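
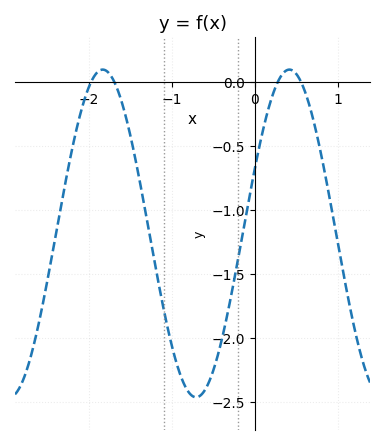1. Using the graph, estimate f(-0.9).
-2.28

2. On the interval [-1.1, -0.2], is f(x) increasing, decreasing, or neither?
neither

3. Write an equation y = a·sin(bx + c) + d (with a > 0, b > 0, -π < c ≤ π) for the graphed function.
y = 1.28sin(2.79x + 0.41) - 1.18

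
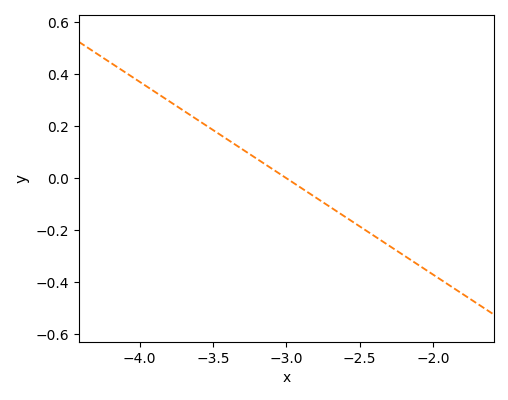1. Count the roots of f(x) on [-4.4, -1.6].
1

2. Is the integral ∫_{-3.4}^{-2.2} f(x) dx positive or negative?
negative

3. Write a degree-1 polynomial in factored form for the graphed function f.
y = -0.37(x + 3)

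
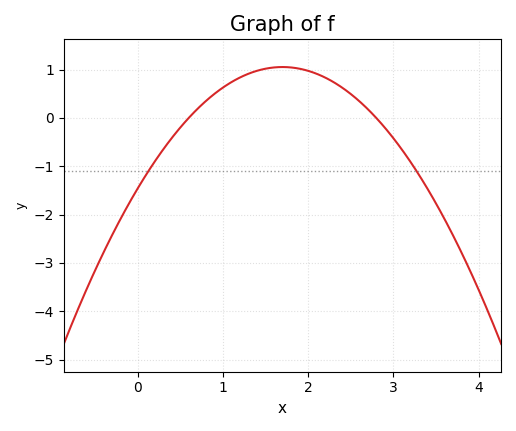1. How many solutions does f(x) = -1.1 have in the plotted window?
2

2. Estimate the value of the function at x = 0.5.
-0.2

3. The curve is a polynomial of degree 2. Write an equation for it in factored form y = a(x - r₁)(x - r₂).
y = -0.87(x - 0.6)(x - 2.8)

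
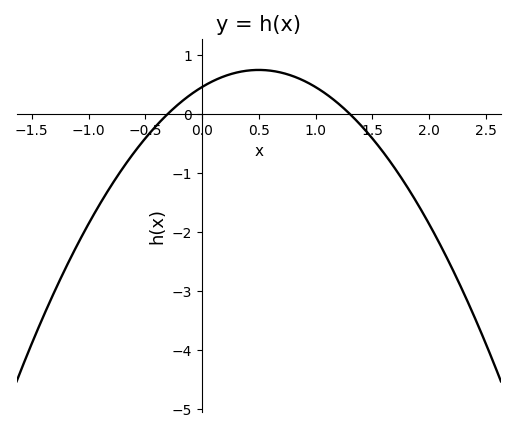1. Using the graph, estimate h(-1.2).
-2.61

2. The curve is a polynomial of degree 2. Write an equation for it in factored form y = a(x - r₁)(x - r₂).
y = -1.16(x + 0.3)(x - 1.3)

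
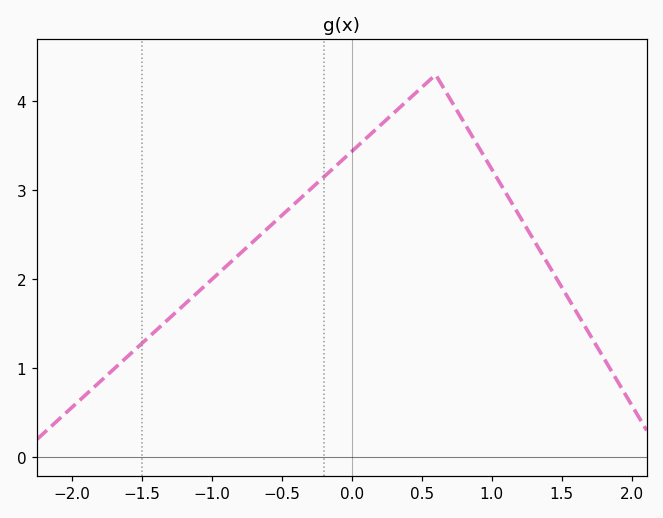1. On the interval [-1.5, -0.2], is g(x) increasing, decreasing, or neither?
increasing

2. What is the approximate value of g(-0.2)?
3.1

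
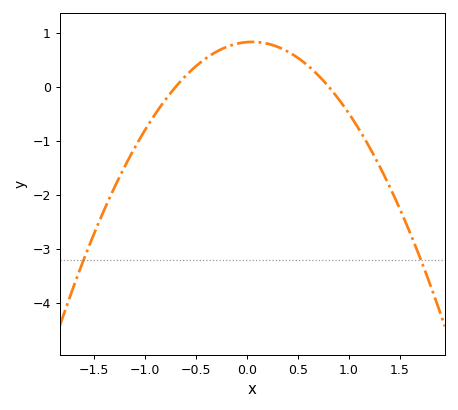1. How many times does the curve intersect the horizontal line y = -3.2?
2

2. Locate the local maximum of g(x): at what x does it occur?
0.05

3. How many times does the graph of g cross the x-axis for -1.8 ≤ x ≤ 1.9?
2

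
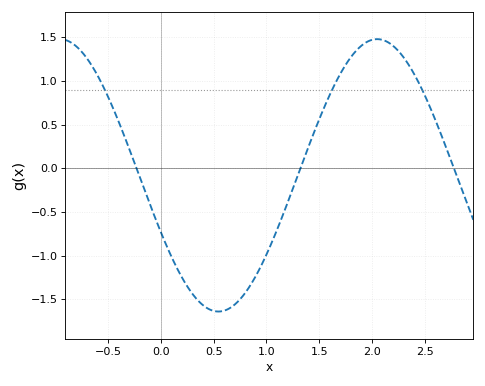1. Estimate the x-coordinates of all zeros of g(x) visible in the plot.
-0.2, 1.3, 2.8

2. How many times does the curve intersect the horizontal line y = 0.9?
3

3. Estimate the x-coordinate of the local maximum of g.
2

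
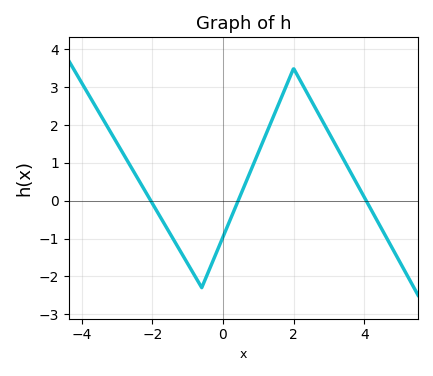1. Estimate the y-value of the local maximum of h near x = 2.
3.5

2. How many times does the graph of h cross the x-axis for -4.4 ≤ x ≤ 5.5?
3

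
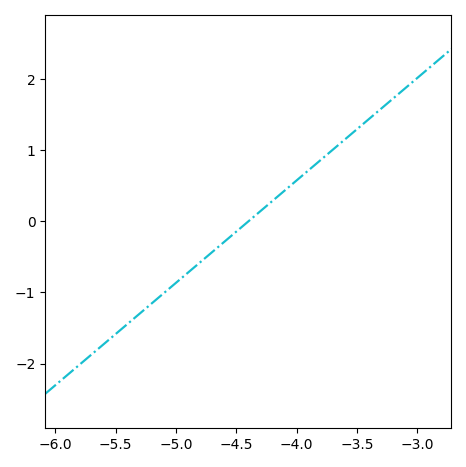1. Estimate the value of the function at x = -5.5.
-1.58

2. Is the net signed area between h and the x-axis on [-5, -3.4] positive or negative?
positive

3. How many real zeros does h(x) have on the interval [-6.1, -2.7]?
1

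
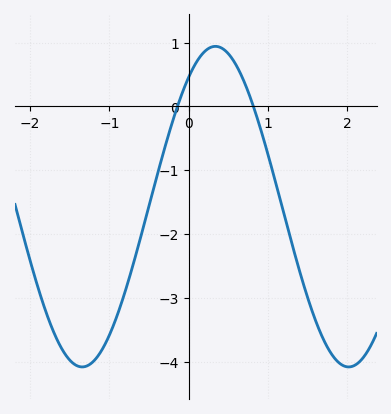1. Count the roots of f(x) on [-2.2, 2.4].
2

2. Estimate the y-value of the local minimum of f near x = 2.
-4.1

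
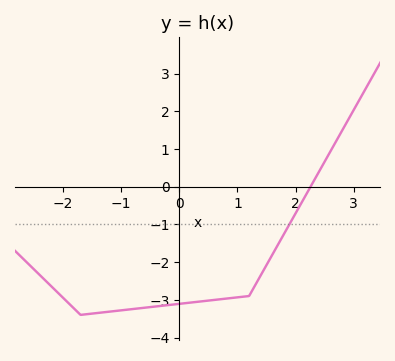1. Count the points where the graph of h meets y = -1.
1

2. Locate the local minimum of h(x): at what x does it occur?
-1.7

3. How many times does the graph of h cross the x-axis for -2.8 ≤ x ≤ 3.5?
1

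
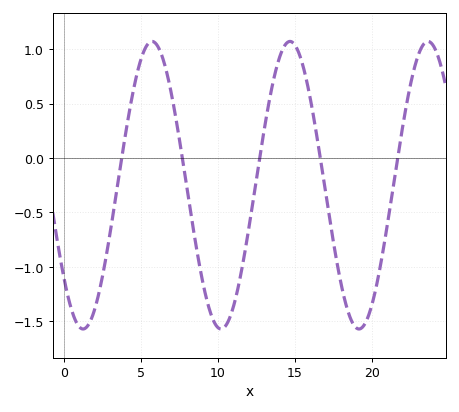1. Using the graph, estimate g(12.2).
-0.467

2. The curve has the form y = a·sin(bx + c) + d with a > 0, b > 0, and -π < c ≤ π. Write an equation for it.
y = 1.32sin(0.7x - 2.42) - 0.25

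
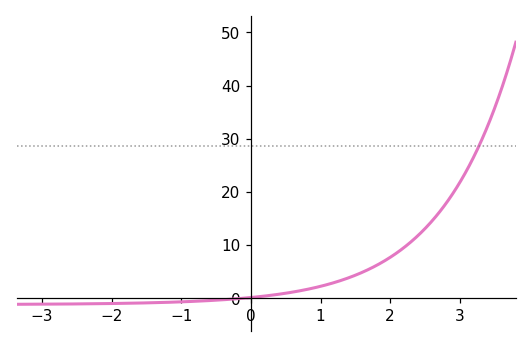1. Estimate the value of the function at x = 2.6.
14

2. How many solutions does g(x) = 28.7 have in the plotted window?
1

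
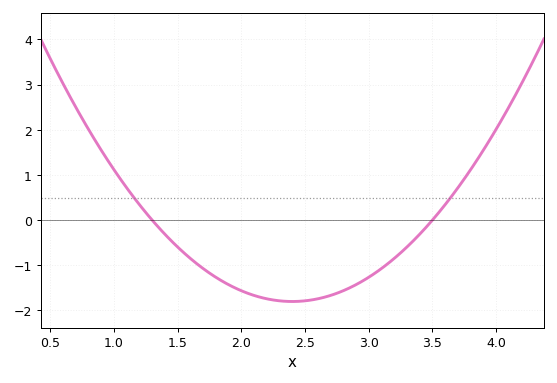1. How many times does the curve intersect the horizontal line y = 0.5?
2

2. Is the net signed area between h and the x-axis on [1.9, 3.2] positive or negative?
negative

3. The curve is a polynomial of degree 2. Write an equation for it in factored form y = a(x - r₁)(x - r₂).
y = 1.49(x - 1.3)(x - 3.5)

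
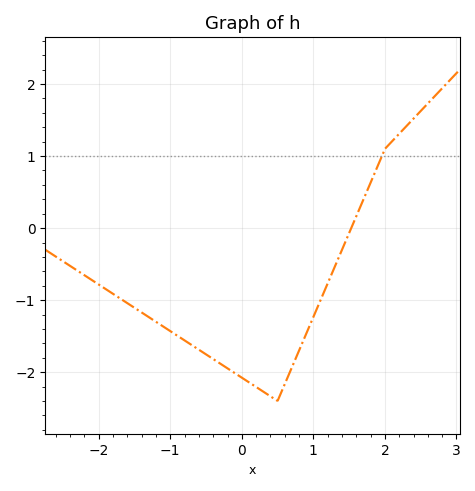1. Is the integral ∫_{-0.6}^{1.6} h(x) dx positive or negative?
negative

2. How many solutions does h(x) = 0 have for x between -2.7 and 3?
1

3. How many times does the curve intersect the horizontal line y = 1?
1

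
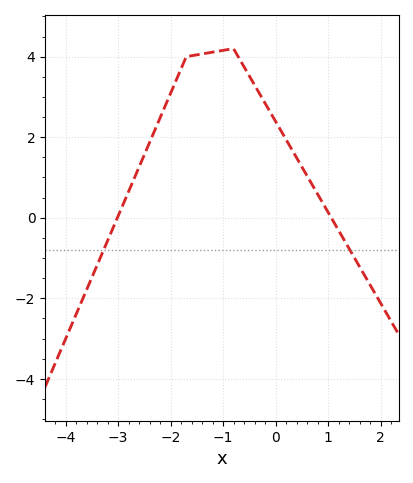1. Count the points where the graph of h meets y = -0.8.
2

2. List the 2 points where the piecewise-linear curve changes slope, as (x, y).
(-1.7, 4); (-0.8, 4.2)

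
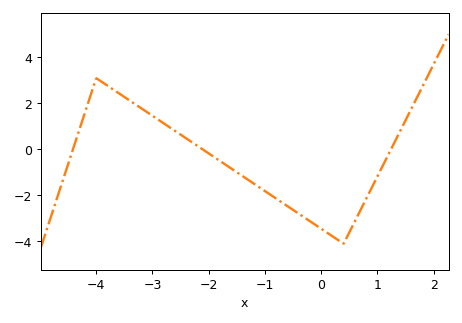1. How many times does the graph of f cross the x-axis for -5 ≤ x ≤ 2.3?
3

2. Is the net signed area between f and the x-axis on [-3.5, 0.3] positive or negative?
negative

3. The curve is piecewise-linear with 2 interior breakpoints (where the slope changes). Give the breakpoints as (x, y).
(-4, 3.1); (0.4, -4.1)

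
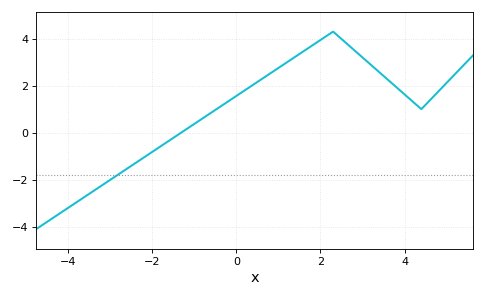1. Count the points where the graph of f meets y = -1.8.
1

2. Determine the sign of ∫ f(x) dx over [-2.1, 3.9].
positive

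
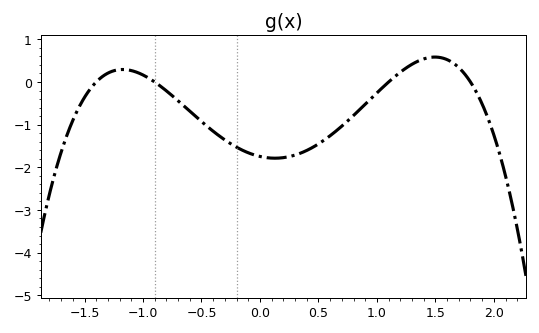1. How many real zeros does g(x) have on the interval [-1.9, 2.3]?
4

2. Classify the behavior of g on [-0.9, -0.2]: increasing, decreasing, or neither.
decreasing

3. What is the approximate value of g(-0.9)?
0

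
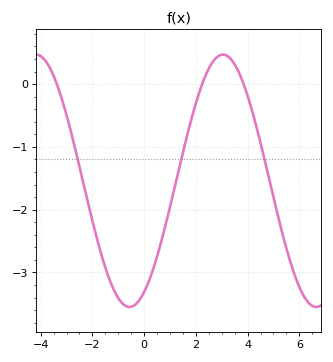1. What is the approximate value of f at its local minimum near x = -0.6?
-3.5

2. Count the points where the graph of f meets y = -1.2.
3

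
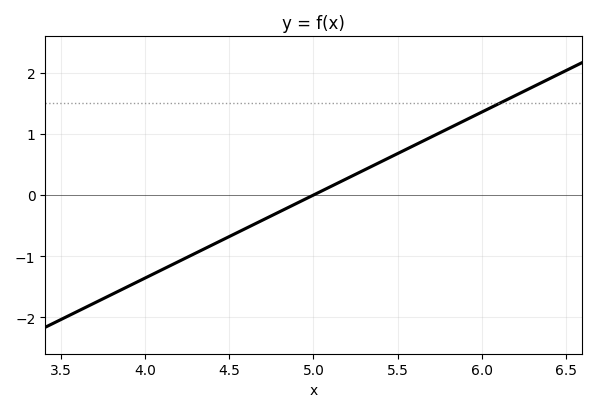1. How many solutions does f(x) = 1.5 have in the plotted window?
1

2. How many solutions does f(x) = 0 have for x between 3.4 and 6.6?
1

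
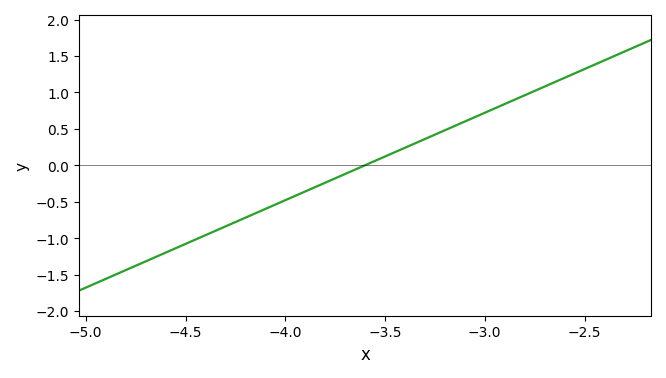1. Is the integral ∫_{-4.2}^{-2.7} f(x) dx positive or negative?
positive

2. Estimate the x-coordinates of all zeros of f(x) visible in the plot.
-3.6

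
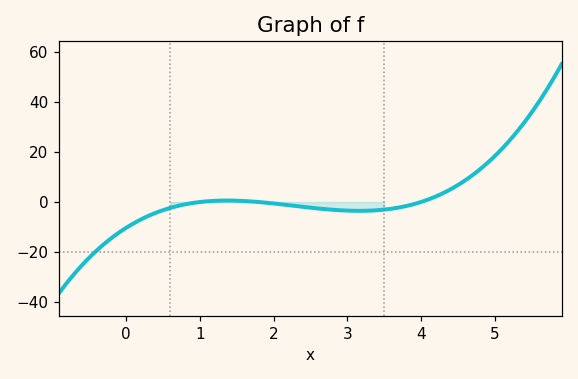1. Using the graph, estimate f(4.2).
2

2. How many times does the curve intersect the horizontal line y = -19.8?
1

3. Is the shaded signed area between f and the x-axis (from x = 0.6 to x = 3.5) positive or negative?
negative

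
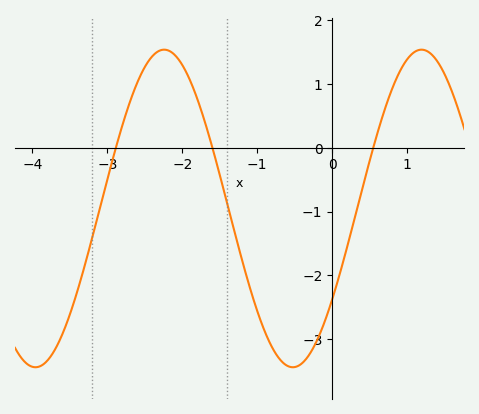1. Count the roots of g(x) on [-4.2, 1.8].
3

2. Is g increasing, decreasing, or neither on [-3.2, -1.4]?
neither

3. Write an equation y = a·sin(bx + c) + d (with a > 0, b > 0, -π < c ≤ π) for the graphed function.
y = 2.49sin(1.8x - 0.61) - 0.95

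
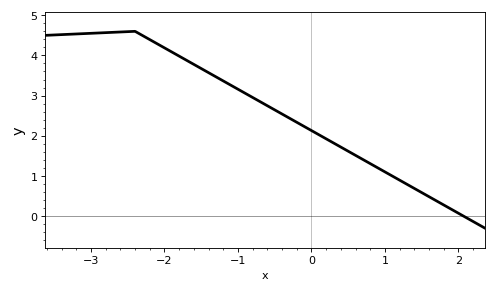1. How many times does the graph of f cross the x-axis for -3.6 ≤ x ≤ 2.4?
1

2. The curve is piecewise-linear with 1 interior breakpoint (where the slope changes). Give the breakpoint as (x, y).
(-2.4, 4.6)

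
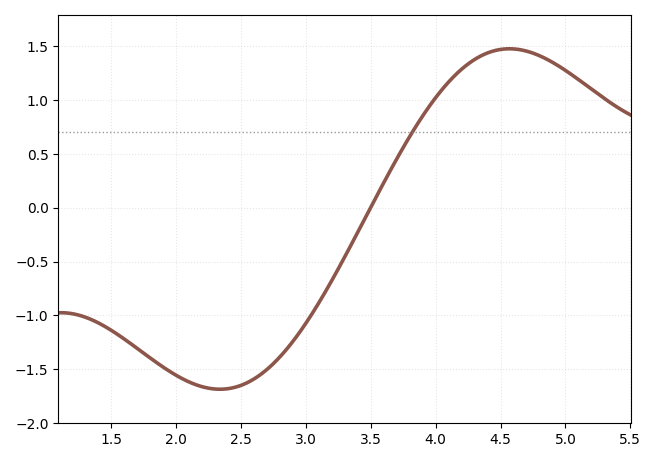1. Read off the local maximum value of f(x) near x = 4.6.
1.48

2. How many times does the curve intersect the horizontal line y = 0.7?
1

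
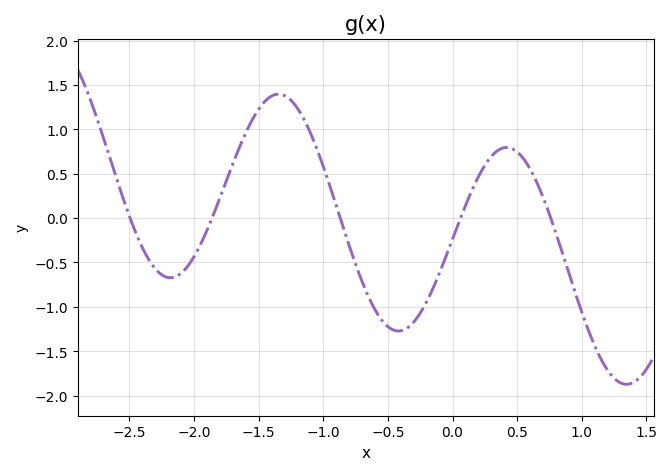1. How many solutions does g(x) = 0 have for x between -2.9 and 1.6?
5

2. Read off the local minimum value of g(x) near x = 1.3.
-1.87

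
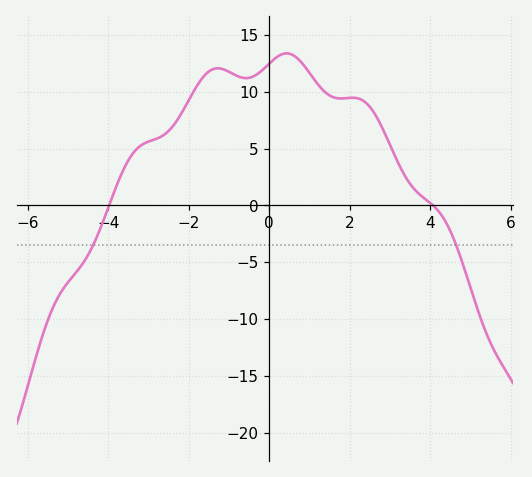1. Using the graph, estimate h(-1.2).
12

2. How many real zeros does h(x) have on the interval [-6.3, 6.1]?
2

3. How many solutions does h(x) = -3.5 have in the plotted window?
2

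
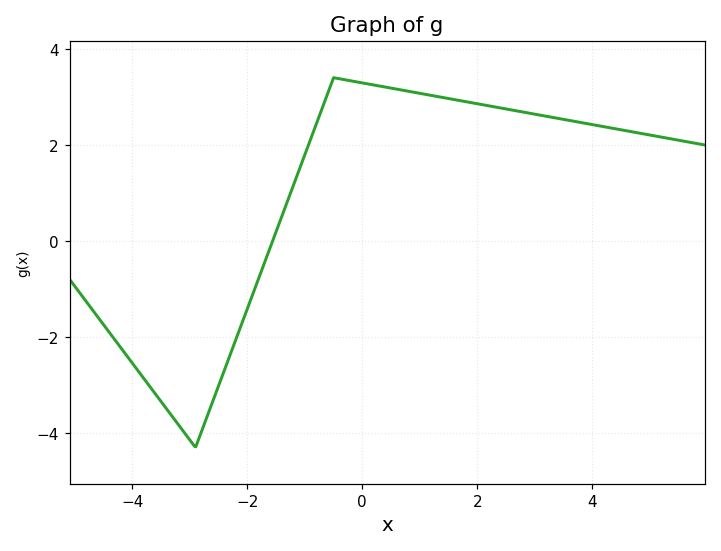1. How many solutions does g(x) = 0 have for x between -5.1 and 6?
1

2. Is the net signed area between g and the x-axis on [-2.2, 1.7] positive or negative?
positive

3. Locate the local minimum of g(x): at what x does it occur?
-2.9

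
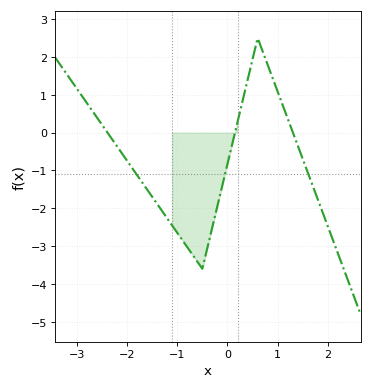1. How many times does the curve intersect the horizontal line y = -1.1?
3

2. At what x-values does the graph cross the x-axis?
-2.39, 0.149, 1.3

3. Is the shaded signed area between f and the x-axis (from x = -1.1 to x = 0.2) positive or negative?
negative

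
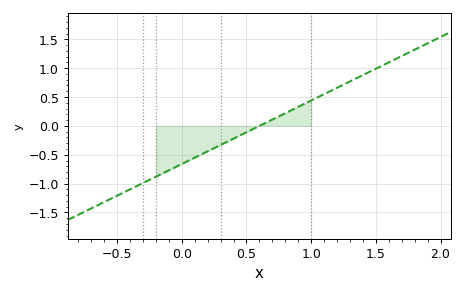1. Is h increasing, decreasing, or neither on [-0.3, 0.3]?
increasing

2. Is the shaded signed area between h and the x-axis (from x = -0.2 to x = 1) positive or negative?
negative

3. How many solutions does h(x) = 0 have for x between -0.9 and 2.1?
1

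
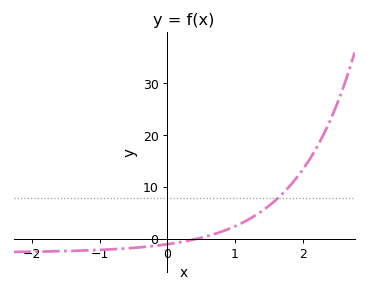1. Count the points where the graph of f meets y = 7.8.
1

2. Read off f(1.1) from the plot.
3.01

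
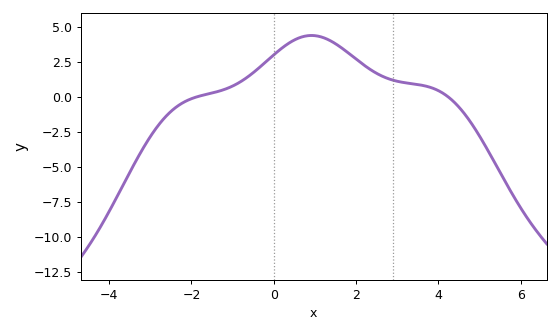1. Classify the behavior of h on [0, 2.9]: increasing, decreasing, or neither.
neither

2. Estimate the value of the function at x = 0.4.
4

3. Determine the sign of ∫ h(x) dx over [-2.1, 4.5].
positive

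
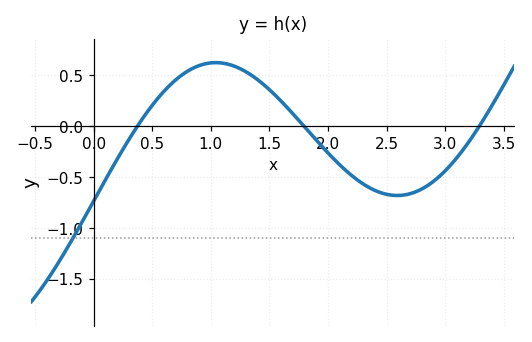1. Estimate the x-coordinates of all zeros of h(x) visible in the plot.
0.377, 1.79, 3.29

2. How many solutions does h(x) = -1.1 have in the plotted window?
1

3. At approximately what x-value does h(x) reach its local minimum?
2.59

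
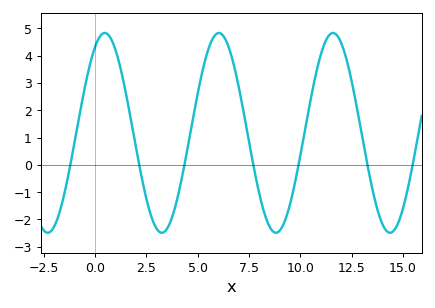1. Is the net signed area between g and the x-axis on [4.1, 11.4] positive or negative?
positive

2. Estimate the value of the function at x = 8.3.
-1.88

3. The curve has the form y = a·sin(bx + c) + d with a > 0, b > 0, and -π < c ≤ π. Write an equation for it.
y = 3.66sin(1.13x + 1.03) + 1.17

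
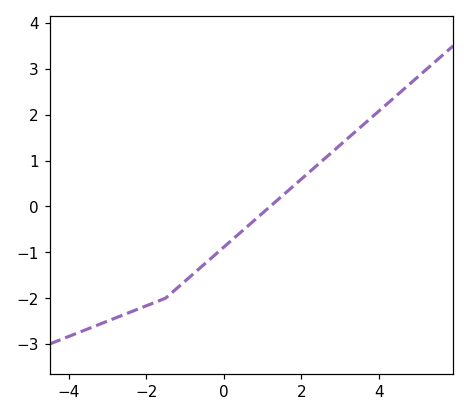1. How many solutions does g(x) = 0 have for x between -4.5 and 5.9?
1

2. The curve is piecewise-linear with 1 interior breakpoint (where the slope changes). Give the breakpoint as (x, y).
(-1.5, -2)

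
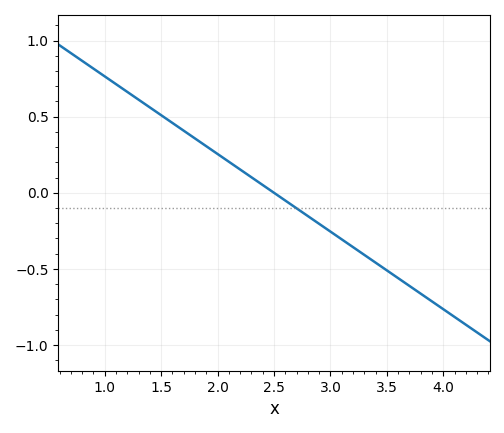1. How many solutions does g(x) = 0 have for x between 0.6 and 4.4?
1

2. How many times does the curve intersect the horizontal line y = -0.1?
1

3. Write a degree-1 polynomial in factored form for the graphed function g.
y = -0.51(x - 2.5)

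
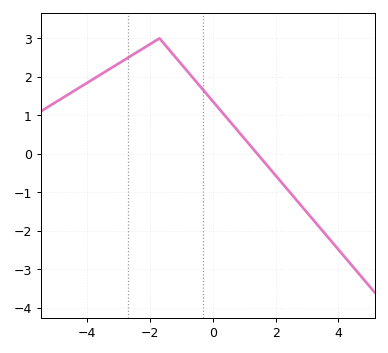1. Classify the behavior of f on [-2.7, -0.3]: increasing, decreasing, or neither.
neither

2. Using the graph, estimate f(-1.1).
2.42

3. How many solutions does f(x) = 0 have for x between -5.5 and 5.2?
1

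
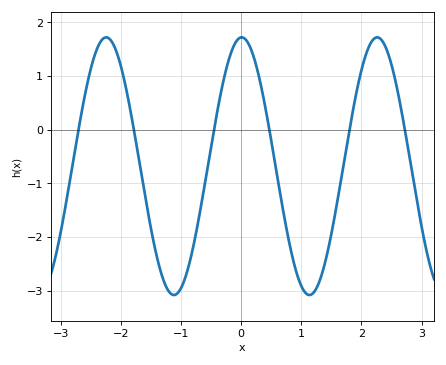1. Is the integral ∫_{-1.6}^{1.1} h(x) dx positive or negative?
negative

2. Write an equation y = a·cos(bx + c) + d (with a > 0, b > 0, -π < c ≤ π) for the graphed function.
y = 2.4cos(2.8x - 0.03) - 0.68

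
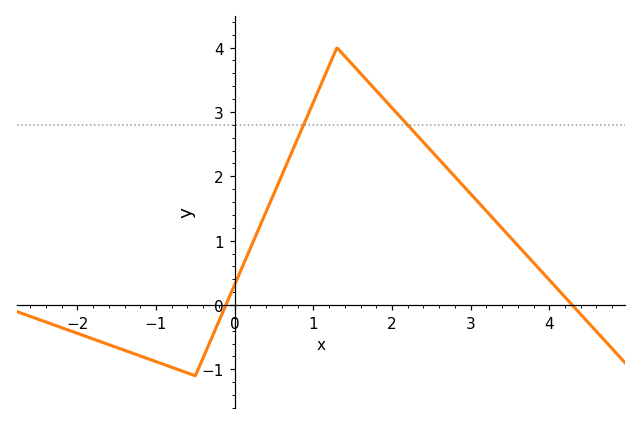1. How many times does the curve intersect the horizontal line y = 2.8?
2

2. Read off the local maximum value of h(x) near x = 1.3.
4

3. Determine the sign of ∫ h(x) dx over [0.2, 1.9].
positive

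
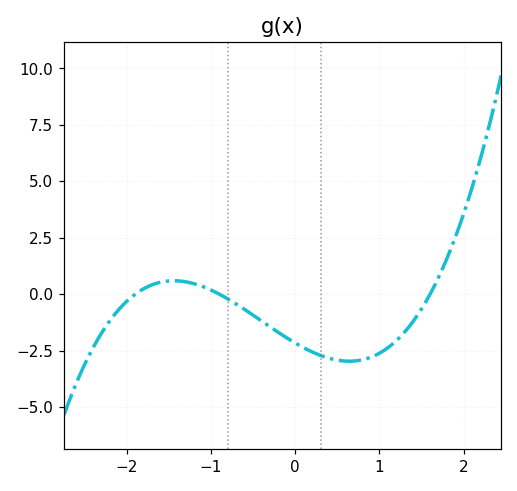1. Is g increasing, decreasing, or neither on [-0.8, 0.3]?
decreasing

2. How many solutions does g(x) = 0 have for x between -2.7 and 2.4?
3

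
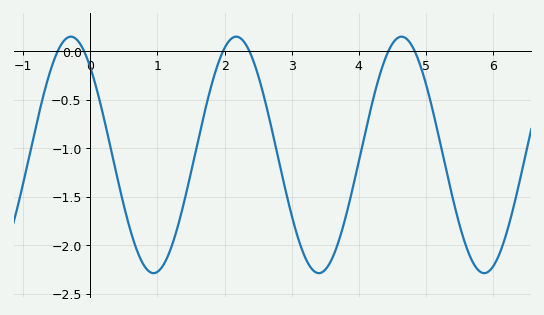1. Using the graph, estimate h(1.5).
-1.25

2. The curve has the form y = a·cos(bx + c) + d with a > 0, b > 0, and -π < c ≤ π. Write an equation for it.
y = 1.22cos(2.55x + 0.742) - 1.07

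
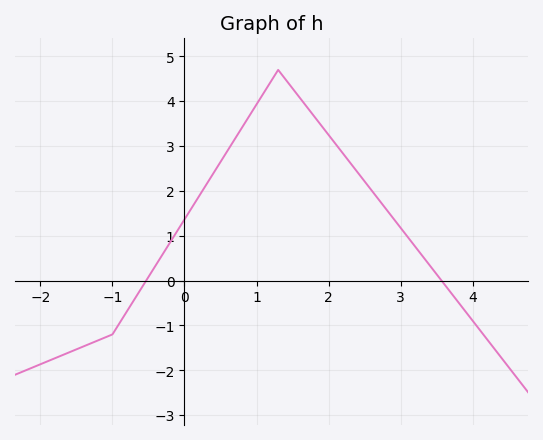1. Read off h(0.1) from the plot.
1.6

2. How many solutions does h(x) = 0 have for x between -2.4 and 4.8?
2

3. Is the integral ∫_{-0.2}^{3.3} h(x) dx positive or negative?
positive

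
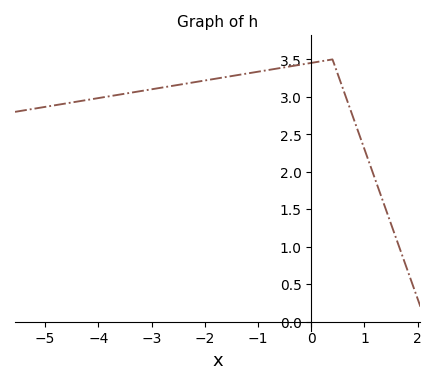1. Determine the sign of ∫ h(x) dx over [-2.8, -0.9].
positive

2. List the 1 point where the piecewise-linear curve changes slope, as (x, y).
(0.4, 3.5)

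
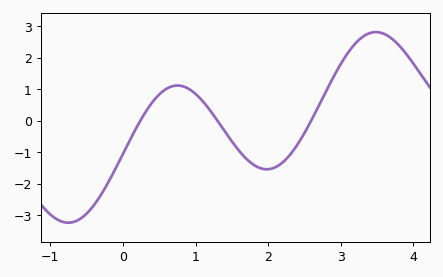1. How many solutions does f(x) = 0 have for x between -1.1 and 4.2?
3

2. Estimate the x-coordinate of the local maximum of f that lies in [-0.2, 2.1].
0.8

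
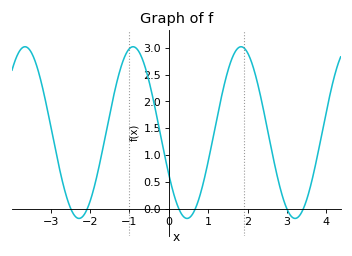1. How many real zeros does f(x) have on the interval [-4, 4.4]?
6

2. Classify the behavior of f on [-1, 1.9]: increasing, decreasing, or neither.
neither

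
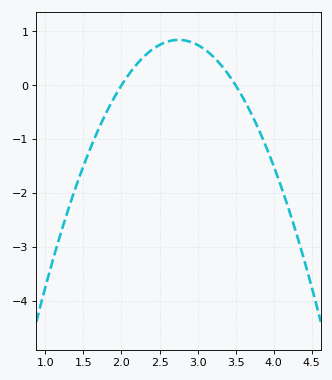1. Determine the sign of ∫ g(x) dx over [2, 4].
positive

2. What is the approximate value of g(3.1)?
0.7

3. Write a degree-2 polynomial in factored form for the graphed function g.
y = -1.5(x - 2)(x - 3.5)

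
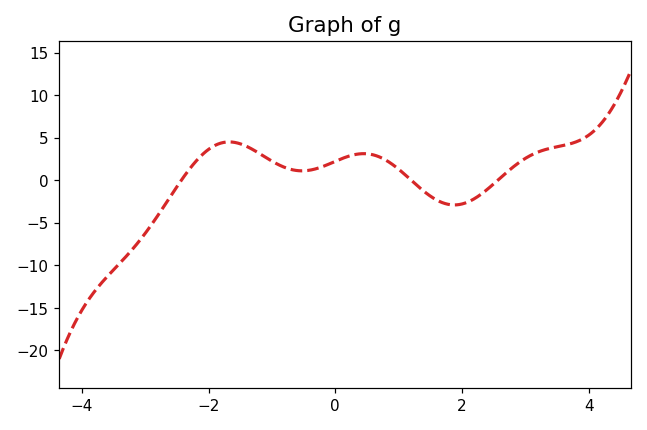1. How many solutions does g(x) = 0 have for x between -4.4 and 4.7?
3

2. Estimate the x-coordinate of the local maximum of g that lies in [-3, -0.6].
-1.6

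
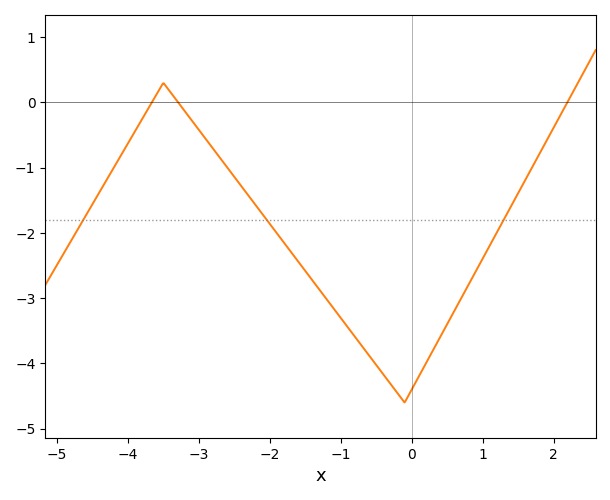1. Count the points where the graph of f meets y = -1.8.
3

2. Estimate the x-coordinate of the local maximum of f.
-3.5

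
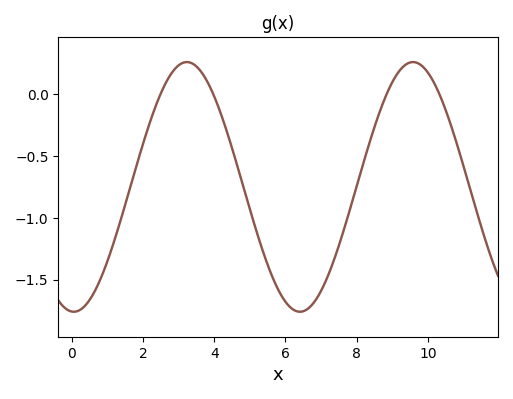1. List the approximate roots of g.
2.49, 3.97, 8.84, 10.3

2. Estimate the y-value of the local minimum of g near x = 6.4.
-1.76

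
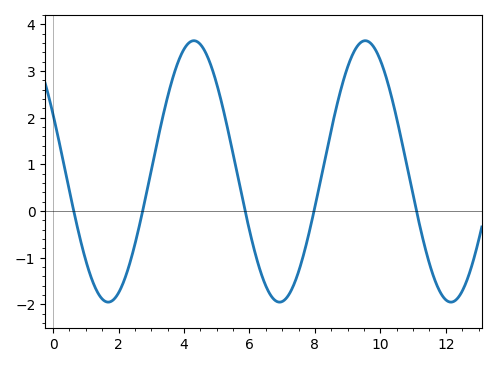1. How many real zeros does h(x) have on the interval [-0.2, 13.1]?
5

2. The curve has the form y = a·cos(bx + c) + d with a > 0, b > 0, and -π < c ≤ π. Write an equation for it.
y = 2.8cos(1.2x + 1.12) + 0.85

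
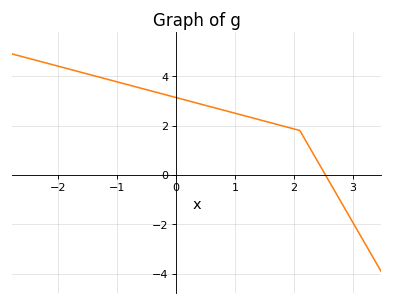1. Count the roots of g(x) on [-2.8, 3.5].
1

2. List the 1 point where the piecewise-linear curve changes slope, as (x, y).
(2.1, 1.8)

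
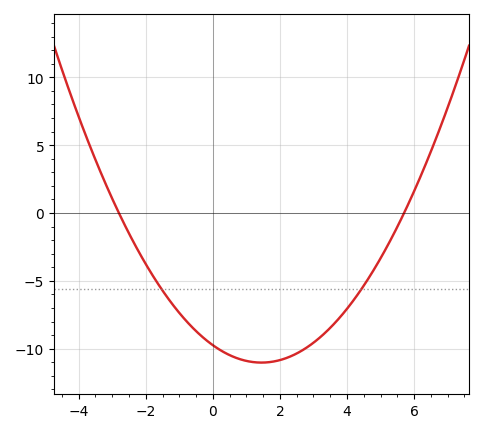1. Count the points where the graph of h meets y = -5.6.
2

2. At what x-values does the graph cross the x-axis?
-2.8, 5.7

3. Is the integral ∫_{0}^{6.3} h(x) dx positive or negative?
negative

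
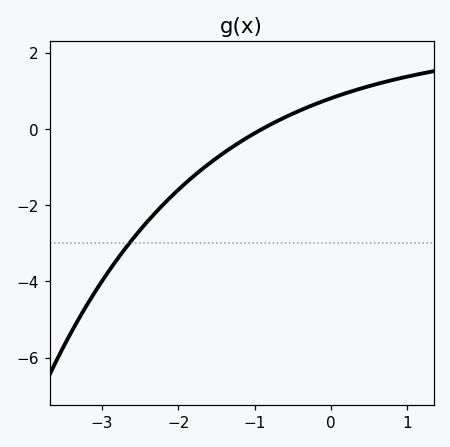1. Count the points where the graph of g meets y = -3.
1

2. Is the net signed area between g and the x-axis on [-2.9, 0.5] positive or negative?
negative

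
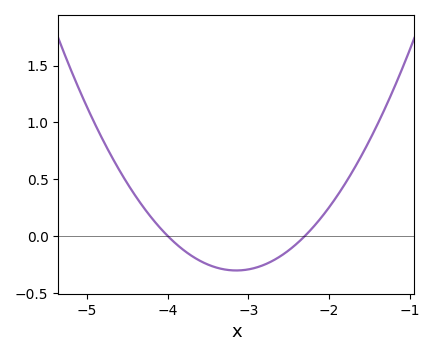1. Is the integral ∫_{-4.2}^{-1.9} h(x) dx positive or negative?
negative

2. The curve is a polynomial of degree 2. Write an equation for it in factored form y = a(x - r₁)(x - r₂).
y = 0.42(x + 4)(x + 2.3)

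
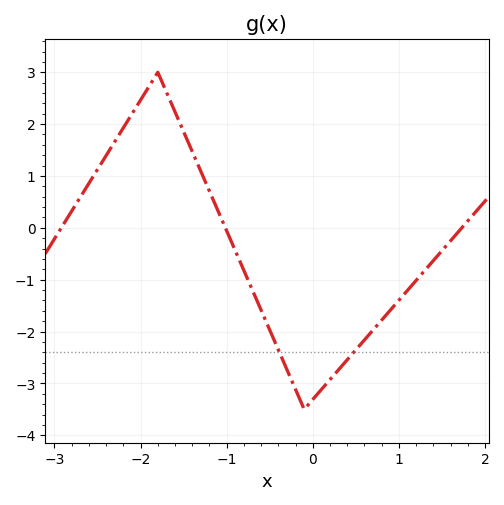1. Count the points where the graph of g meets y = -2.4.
2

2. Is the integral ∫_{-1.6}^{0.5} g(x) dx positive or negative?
negative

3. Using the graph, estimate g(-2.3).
1.66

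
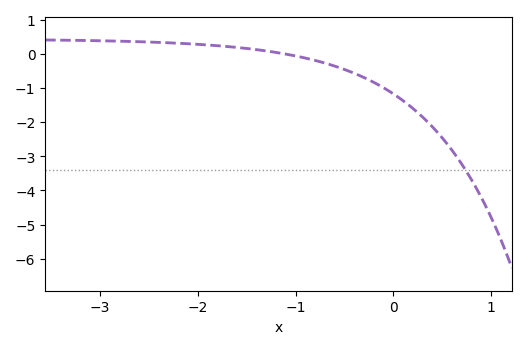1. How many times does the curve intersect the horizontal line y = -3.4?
1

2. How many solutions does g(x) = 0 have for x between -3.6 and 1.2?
1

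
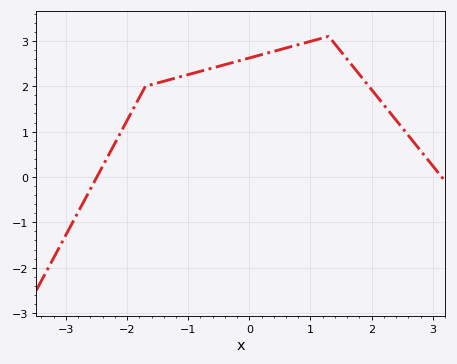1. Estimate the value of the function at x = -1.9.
1.5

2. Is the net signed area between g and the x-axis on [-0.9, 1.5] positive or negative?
positive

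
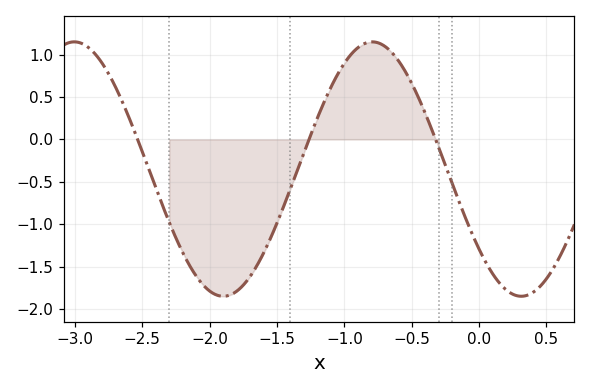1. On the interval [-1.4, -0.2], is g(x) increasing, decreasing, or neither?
neither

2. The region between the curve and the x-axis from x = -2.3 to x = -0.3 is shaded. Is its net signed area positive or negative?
negative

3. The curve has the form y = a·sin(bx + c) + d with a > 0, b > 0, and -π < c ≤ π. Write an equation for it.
y = 1.5sin(2.8x - 2.5) - 0.35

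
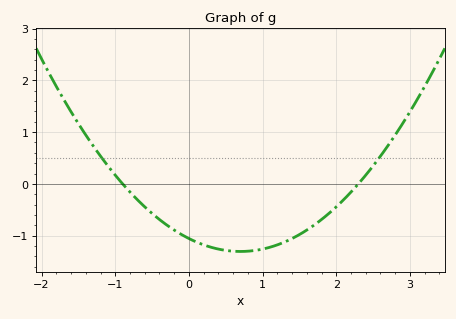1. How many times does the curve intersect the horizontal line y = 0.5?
2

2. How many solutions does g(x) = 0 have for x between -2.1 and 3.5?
2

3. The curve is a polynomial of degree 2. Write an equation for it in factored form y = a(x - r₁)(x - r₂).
y = 0.51(x + 0.9)(x - 2.3)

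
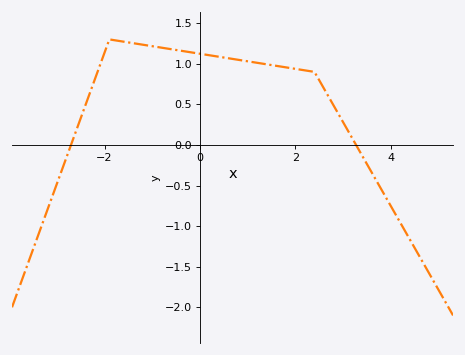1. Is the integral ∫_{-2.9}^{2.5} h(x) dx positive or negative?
positive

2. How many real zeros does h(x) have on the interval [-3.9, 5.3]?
2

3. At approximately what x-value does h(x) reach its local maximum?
-1.9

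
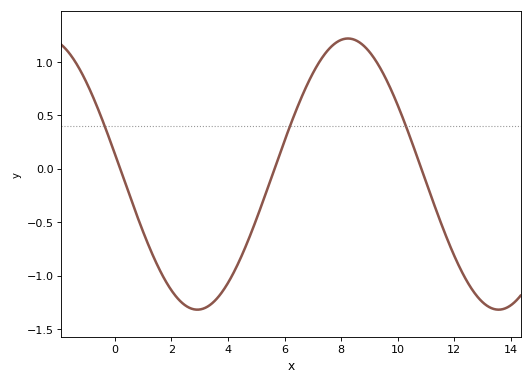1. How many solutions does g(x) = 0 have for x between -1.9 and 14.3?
3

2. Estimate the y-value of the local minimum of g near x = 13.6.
-1.32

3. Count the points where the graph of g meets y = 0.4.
3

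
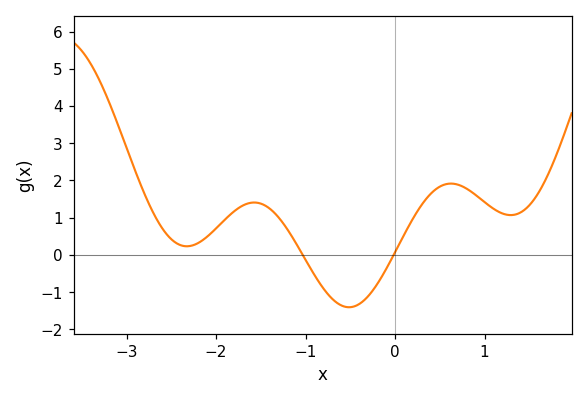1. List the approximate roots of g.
-1, 0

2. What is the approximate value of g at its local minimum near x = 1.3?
1.1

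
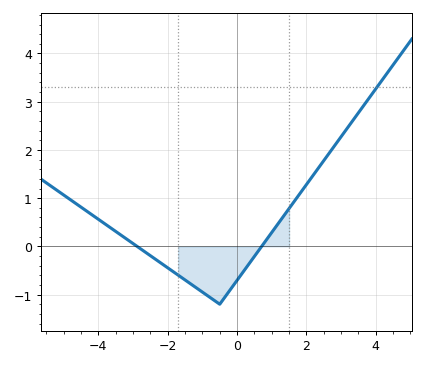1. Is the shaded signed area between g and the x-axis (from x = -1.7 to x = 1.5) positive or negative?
negative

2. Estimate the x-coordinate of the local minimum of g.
-0.4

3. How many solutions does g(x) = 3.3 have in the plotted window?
1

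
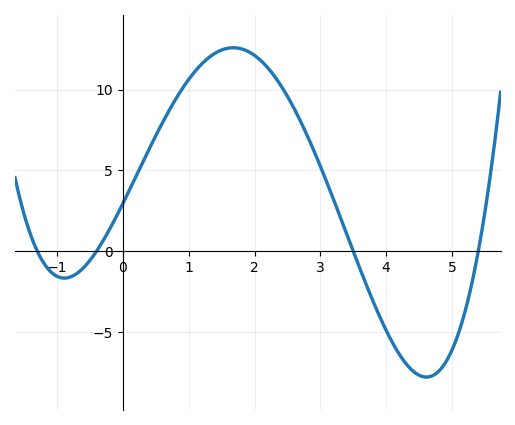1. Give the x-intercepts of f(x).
-1.3, -0.4, 3.5, 5.4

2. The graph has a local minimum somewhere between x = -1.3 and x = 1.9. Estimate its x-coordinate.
-0.89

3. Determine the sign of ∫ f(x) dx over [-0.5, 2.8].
positive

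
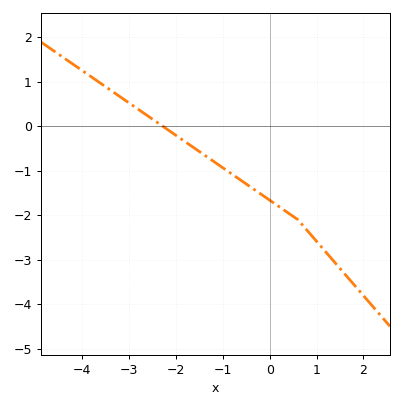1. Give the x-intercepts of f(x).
-2.3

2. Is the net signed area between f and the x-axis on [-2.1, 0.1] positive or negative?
negative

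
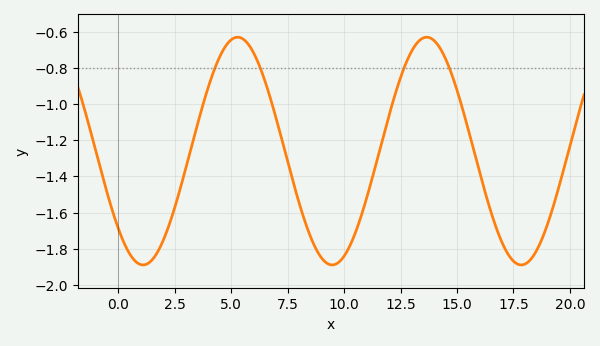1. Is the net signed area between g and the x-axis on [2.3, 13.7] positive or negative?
negative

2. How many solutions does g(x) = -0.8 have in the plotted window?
4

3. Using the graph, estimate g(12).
-1.06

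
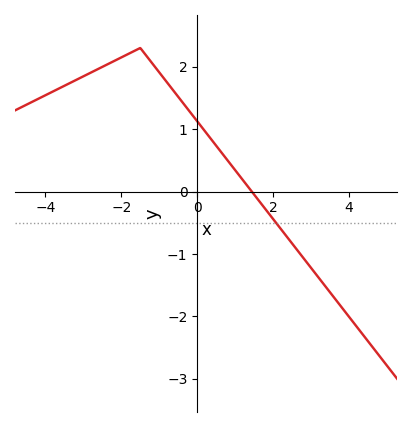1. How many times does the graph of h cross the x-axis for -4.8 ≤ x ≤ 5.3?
1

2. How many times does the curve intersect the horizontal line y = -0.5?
1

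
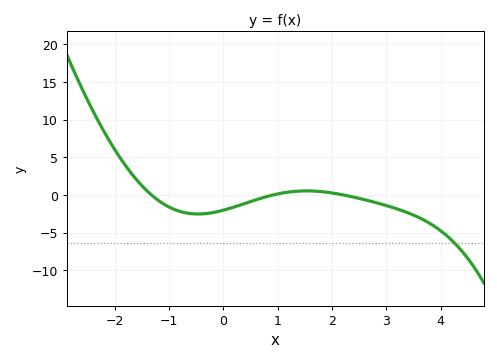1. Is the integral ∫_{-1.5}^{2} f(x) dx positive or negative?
negative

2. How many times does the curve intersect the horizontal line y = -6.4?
1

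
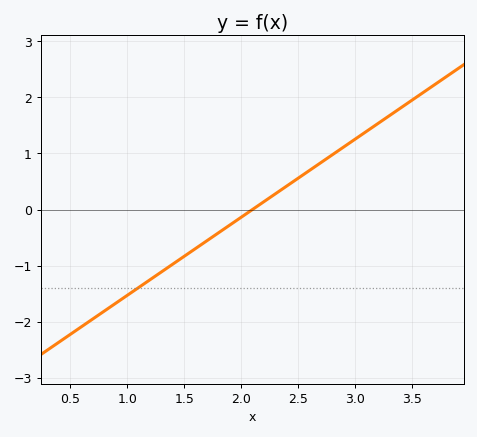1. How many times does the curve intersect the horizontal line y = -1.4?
1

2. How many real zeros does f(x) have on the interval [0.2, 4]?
1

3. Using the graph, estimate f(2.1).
0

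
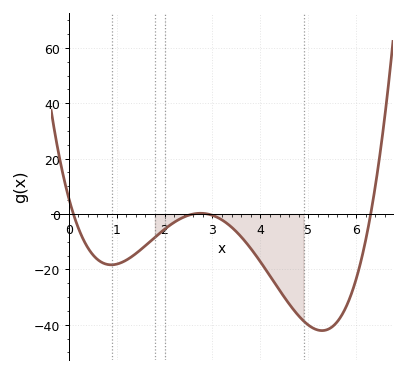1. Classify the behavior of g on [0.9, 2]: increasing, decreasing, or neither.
increasing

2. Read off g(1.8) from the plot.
-8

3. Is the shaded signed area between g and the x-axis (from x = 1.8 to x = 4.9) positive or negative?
negative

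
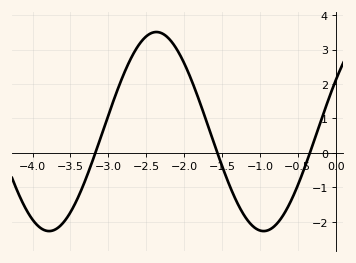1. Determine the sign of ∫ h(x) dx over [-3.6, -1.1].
positive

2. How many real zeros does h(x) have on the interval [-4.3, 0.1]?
3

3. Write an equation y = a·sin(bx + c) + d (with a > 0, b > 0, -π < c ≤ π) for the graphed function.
y = 2.89sin(2.2x + 0.54) + 0.62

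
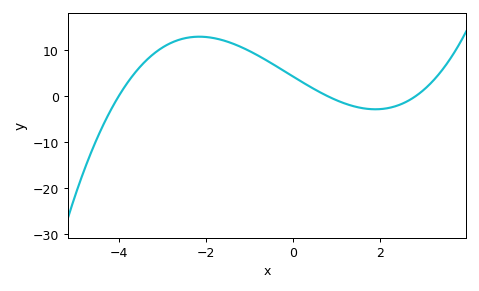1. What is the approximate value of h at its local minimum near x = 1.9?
-2.8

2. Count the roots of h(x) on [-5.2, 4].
3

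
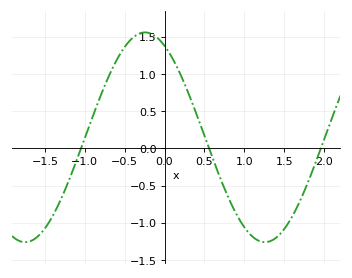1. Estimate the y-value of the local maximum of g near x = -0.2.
1.56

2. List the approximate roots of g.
-1.05, 0.558, 1.96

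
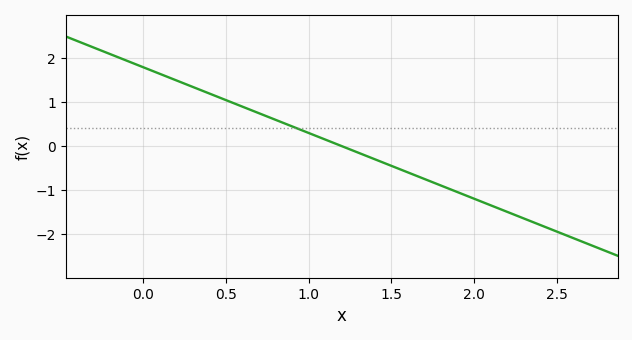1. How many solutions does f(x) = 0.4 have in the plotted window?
1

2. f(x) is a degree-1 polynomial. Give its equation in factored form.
y = -1.49(x - 1.2)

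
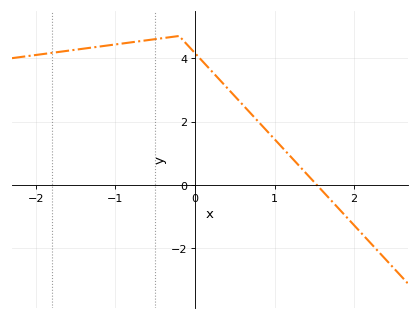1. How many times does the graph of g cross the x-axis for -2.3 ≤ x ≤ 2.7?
1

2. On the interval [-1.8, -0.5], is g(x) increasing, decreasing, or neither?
increasing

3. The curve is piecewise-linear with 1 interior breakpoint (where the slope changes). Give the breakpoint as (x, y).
(-0.2, 4.7)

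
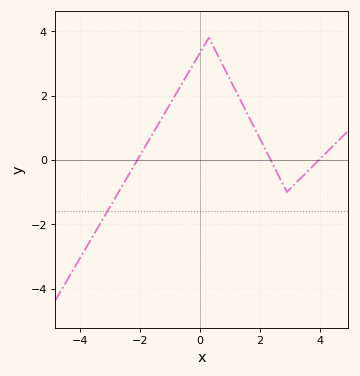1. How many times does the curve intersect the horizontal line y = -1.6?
1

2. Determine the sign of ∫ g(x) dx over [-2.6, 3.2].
positive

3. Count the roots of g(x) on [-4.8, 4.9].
3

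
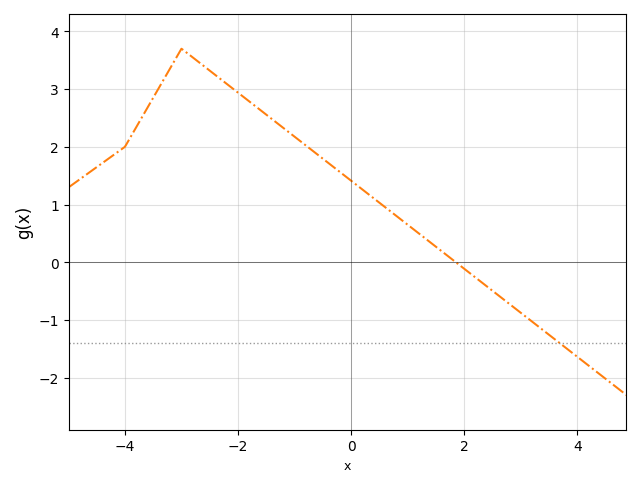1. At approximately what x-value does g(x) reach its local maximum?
-3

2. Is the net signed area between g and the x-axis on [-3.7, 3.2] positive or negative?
positive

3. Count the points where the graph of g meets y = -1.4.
1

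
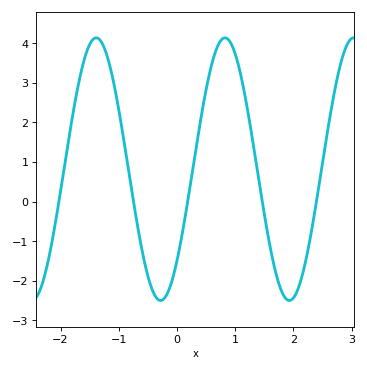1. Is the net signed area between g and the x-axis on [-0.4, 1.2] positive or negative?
positive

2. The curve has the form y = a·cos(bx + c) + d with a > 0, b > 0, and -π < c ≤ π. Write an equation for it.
y = 3.32cos(2.8x - 2.3) + 0.82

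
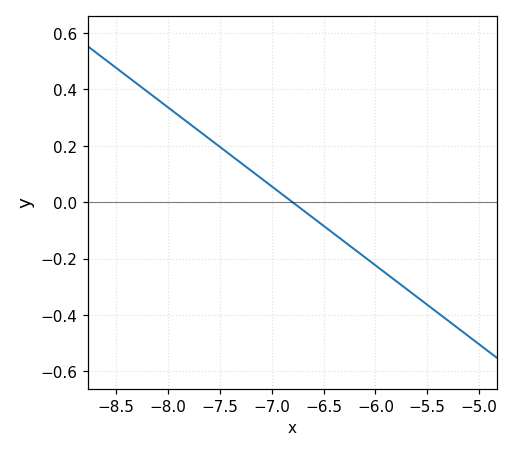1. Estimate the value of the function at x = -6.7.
-0.028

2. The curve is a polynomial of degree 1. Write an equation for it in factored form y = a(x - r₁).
y = -0.28(x + 6.8)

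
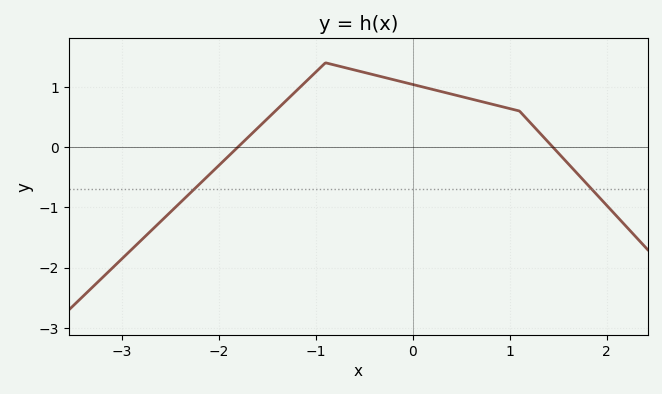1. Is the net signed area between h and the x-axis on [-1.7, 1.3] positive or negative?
positive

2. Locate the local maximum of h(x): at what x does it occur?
-0.899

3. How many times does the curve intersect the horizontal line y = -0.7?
2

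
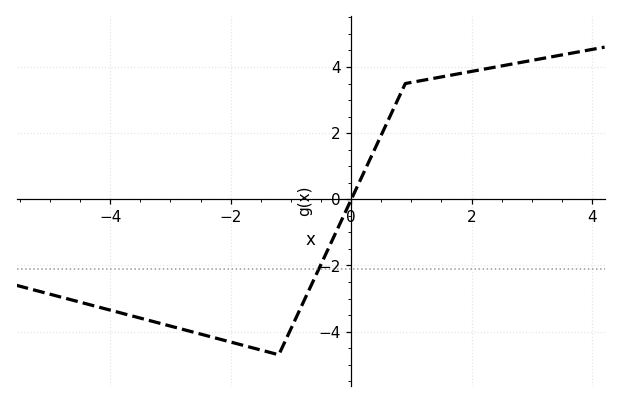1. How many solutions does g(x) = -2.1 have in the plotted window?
1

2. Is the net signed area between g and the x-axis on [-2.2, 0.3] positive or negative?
negative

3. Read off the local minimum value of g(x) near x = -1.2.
-4.6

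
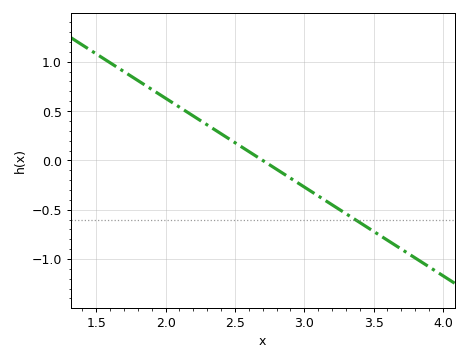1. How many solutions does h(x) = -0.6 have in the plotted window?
1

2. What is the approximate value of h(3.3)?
-0.54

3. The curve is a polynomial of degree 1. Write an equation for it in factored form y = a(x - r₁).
y = -0.9(x - 2.7)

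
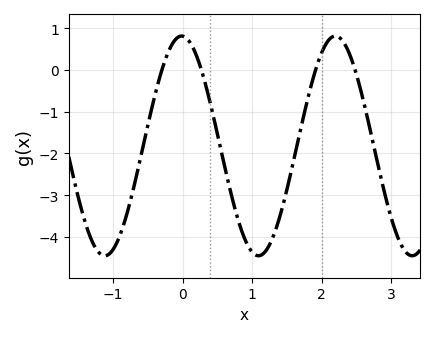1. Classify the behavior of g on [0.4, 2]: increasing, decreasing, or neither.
neither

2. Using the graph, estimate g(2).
0.405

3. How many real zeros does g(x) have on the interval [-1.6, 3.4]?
4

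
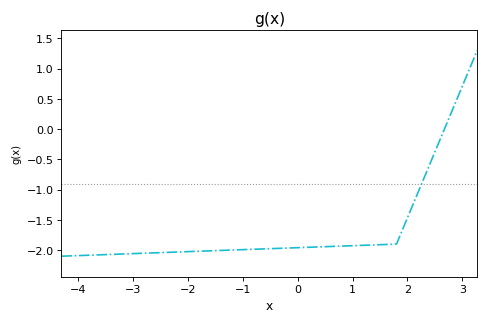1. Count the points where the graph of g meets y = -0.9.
1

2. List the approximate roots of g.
2.6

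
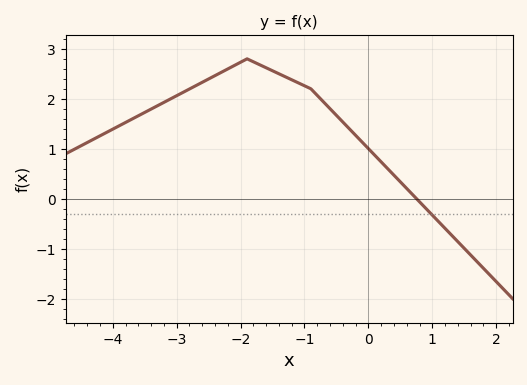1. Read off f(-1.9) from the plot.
2.8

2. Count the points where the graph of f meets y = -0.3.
1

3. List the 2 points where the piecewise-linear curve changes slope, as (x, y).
(-1.9, 2.8); (-0.9, 2.2)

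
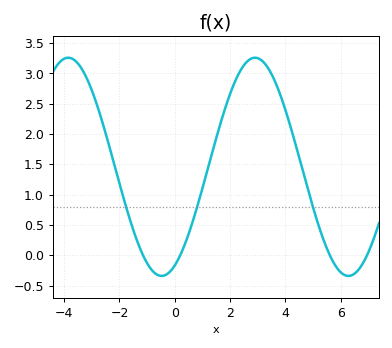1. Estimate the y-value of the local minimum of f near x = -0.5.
-0.34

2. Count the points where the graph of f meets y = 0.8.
3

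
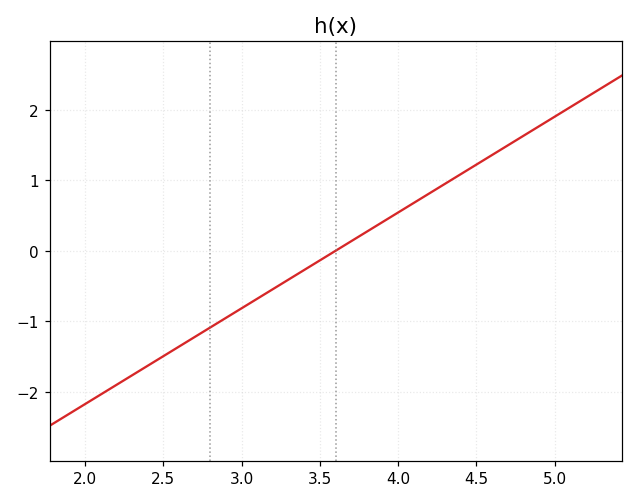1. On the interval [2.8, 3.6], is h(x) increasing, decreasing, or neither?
increasing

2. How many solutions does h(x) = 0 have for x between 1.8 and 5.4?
1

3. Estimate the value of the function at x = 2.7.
-1.22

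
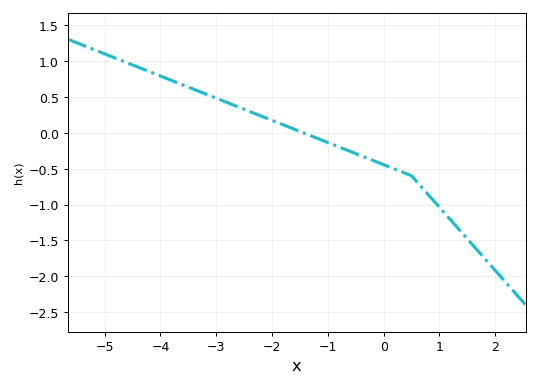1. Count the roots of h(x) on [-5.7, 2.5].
1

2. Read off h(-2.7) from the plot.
0.387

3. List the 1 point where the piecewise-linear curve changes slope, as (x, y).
(0.5, -0.6)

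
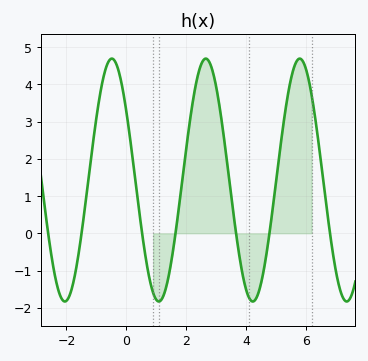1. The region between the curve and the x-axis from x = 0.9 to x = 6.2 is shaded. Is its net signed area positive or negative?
positive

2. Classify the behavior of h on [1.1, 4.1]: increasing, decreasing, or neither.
neither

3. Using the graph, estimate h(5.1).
1.97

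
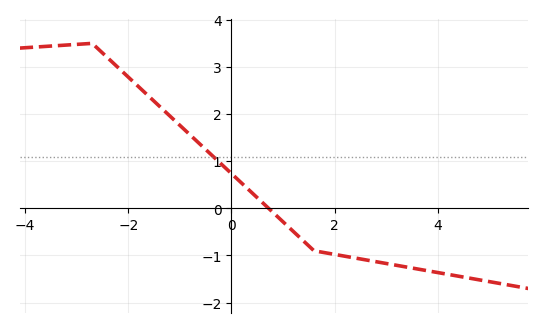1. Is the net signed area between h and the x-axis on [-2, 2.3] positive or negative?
positive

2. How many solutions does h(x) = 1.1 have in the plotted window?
1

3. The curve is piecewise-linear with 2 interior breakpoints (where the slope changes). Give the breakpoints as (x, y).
(-2.7, 3.5); (1.6, -0.9)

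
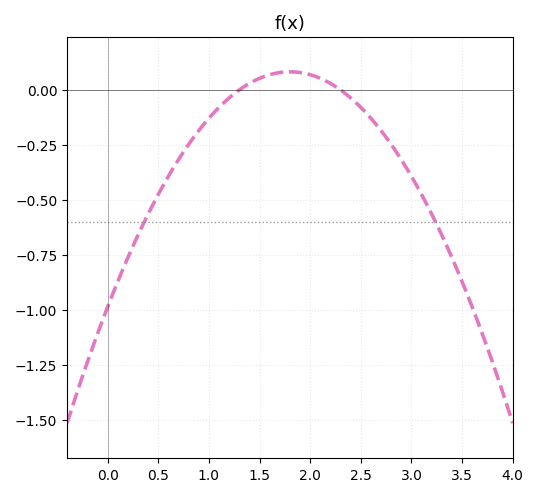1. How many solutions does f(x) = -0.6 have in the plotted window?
2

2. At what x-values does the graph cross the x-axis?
1.3, 2.3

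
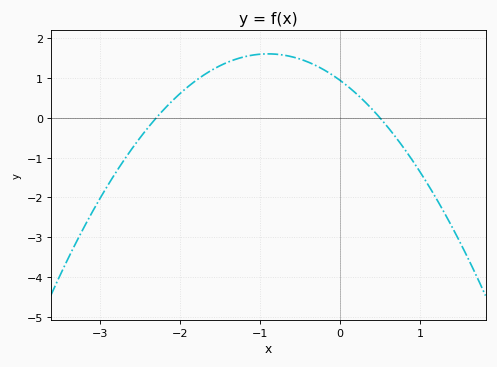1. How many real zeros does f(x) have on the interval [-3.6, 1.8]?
2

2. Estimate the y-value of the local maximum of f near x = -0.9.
1.6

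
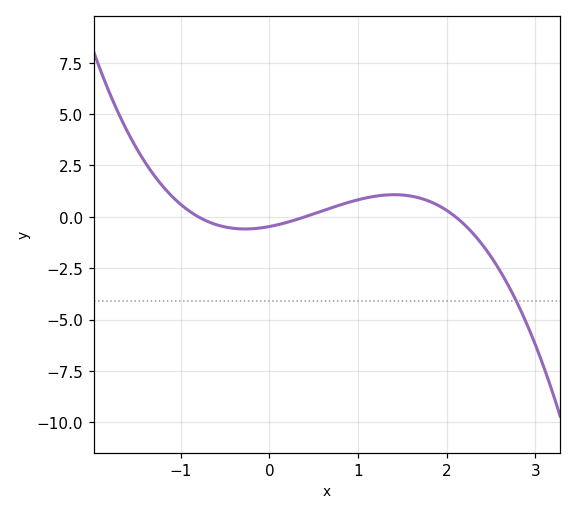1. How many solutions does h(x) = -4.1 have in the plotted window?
1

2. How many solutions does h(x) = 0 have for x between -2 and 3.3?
3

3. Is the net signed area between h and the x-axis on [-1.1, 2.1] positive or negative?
positive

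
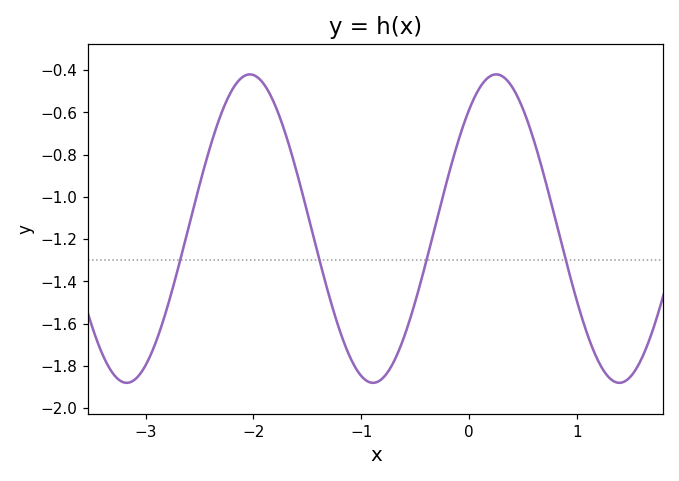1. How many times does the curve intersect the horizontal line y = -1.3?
4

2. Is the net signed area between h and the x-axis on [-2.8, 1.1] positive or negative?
negative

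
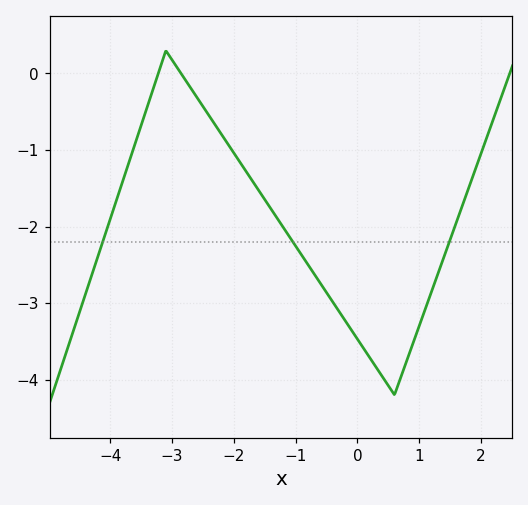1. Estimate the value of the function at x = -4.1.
-2.1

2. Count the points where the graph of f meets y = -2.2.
3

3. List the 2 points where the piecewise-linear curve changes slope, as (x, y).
(-3.1, 0.3); (0.6, -4.2)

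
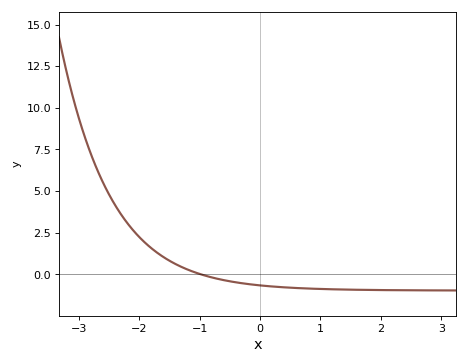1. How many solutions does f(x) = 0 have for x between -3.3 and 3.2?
1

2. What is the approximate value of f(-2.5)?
4.81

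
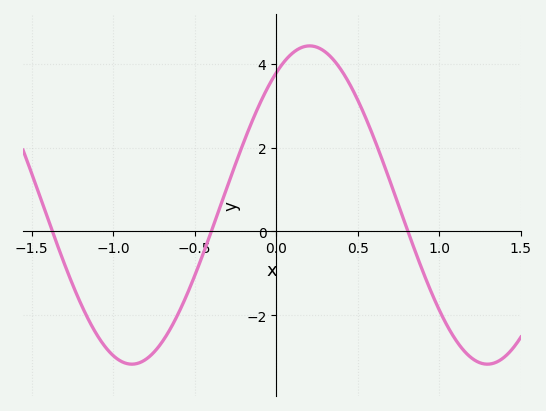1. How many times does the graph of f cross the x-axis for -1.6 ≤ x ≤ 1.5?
3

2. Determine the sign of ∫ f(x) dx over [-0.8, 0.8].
positive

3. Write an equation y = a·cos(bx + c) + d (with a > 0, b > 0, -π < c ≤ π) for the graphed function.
y = 3.8cos(2.9x - 0.59) + 0.63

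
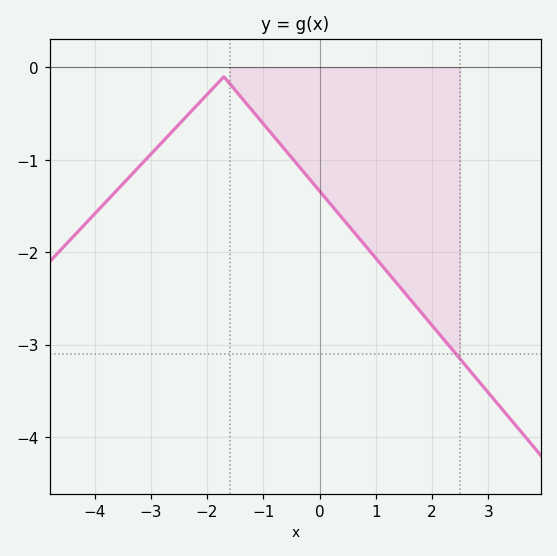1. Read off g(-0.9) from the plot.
-0.7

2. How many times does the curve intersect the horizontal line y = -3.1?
1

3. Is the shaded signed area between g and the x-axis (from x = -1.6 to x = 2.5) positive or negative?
negative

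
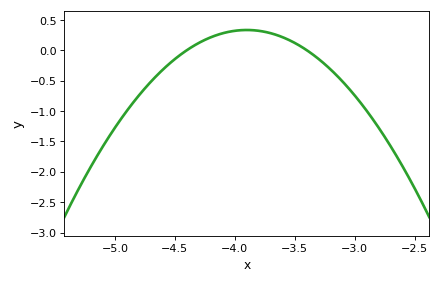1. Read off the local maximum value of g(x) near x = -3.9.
0.35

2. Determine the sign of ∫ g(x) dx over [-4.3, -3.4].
positive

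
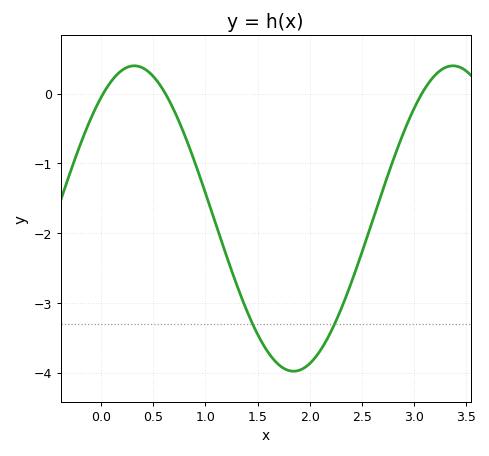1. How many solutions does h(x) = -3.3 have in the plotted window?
2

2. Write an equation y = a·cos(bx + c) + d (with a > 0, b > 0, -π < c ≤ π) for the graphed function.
y = 2.19cos(2.1x - 0.66) - 1.79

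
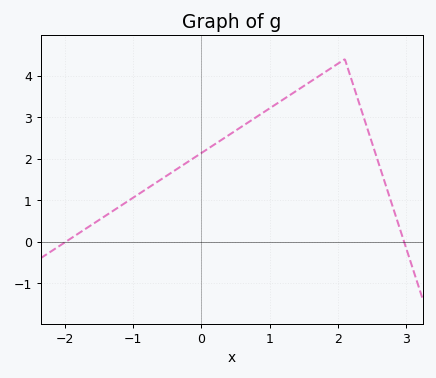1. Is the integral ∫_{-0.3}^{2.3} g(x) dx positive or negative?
positive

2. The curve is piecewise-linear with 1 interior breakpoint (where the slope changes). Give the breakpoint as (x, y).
(2.1, 4.4)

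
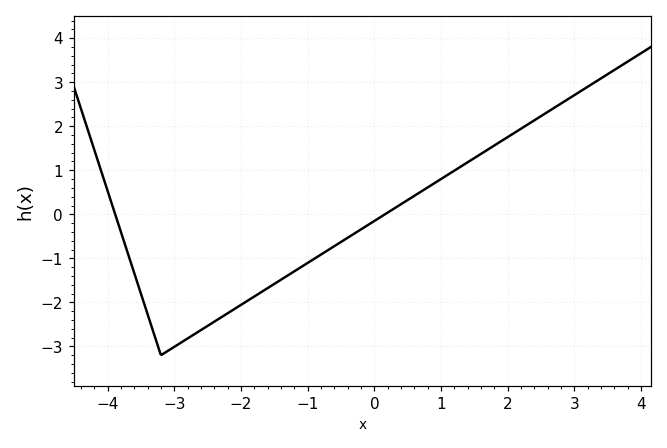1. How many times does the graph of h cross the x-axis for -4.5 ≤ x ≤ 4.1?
2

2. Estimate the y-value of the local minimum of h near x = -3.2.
-3.2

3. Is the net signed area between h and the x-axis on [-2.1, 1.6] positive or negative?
negative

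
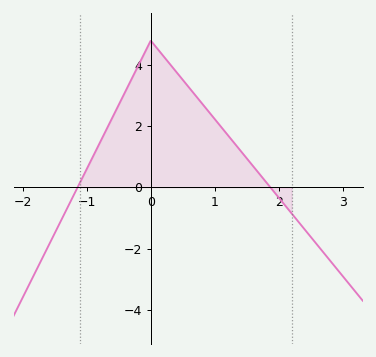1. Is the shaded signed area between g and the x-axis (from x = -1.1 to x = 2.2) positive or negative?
positive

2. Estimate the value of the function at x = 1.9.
0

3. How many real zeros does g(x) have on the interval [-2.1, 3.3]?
2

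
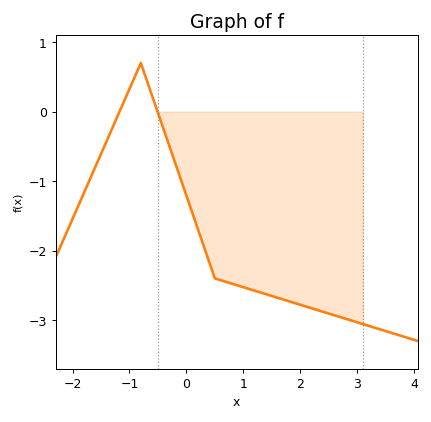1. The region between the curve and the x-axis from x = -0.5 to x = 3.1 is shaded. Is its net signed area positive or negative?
negative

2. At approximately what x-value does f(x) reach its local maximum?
-0.8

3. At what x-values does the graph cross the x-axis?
-1.2, -0.5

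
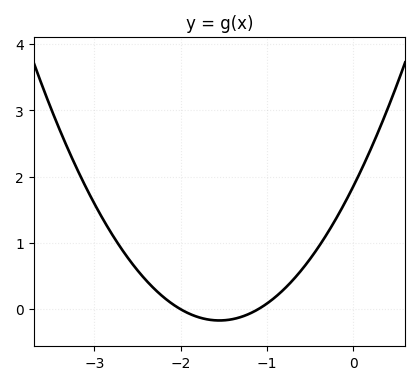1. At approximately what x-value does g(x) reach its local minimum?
-1.55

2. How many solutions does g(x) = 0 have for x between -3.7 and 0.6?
2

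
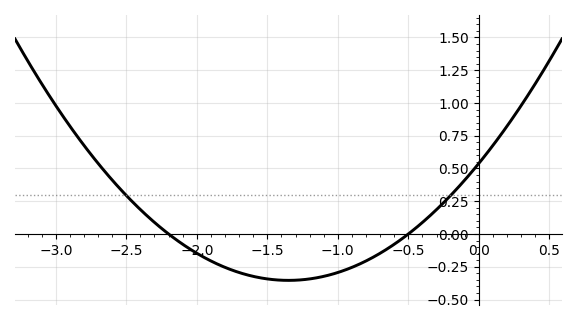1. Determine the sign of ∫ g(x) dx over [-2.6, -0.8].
negative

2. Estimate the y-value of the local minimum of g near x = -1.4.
-0.354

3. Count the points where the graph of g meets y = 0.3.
2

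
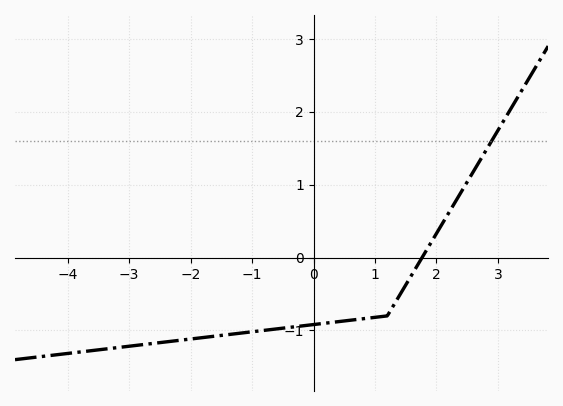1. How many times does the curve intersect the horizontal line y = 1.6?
1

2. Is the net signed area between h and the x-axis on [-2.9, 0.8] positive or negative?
negative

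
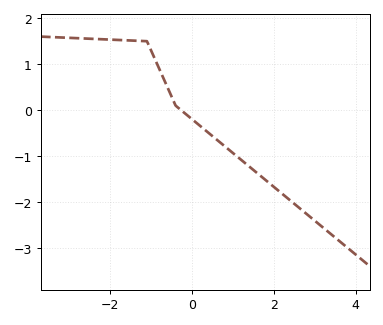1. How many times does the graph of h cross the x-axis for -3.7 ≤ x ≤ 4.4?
1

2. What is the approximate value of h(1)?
-0.9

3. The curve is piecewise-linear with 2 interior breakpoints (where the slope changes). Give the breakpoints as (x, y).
(-1.1, 1.5); (-0.4, 0.1)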